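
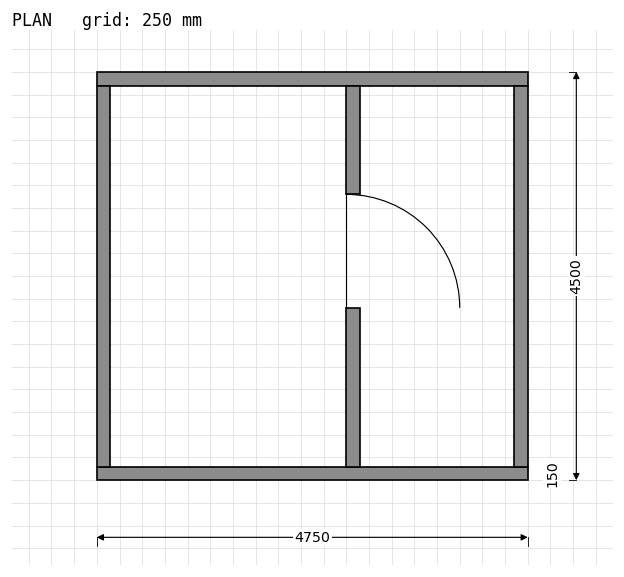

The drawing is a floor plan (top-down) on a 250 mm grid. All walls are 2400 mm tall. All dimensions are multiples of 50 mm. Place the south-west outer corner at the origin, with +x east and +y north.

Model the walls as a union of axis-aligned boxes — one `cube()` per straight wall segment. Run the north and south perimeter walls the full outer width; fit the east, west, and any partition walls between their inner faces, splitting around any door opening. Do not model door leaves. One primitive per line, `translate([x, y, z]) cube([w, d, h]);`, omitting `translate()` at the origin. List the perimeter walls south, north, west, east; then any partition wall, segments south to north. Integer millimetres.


cube([4750, 150, 2400]);
translate([0, 4350, 0]) cube([4750, 150, 2400]);
translate([0, 150, 0]) cube([150, 4200, 2400]);
translate([4600, 150, 0]) cube([150, 4200, 2400]);
translate([2750, 150, 0]) cube([150, 1750, 2400]);
translate([2750, 3150, 0]) cube([150, 1200, 2400]);


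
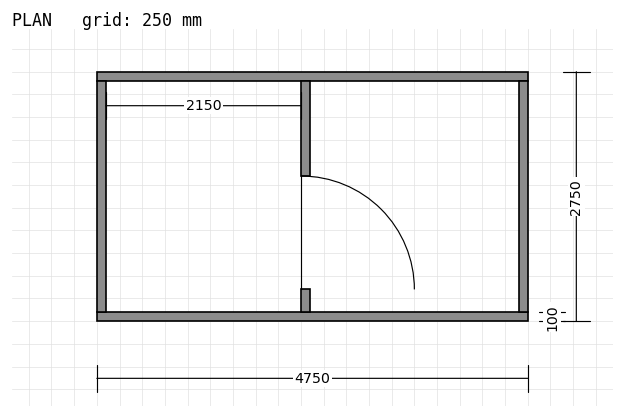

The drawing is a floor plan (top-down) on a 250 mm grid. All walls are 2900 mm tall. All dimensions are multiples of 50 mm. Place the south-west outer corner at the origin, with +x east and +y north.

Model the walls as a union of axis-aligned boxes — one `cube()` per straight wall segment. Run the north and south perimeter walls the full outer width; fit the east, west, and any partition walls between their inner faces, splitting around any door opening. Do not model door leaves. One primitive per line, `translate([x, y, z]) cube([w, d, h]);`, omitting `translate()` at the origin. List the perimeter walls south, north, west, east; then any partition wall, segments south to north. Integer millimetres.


cube([4750, 100, 2900]);
translate([0, 2650, 0]) cube([4750, 100, 2900]);
translate([0, 100, 0]) cube([100, 2550, 2900]);
translate([4650, 100, 0]) cube([100, 2550, 2900]);
translate([2250, 100, 0]) cube([100, 250, 2900]);
translate([2250, 1600, 0]) cube([100, 1050, 2900]);


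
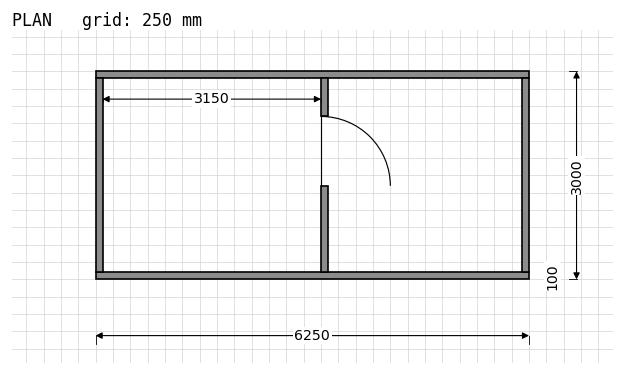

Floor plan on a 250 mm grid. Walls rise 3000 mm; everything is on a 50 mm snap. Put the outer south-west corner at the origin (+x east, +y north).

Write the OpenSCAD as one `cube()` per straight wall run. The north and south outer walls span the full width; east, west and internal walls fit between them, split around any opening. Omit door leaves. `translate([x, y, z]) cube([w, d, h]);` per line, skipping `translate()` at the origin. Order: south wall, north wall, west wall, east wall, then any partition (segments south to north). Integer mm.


cube([6250, 100, 3000]);
translate([0, 2900, 0]) cube([6250, 100, 3000]);
translate([0, 100, 0]) cube([100, 2800, 3000]);
translate([6150, 100, 0]) cube([100, 2800, 3000]);
translate([3250, 100, 0]) cube([100, 1250, 3000]);
translate([3250, 2350, 0]) cube([100, 550, 3000]);


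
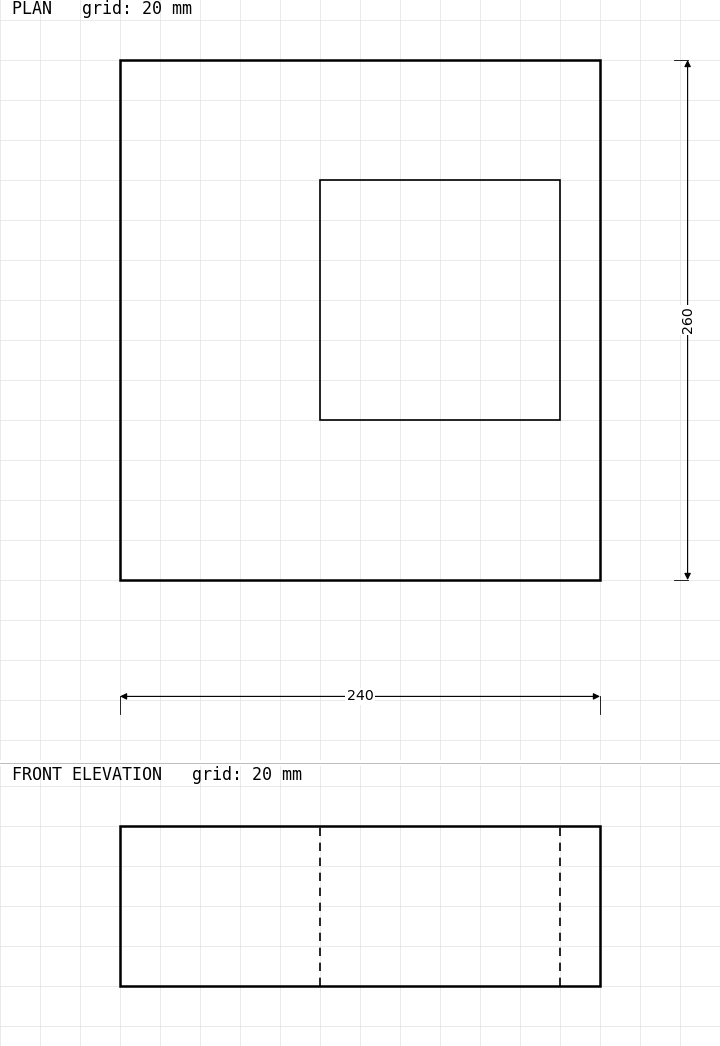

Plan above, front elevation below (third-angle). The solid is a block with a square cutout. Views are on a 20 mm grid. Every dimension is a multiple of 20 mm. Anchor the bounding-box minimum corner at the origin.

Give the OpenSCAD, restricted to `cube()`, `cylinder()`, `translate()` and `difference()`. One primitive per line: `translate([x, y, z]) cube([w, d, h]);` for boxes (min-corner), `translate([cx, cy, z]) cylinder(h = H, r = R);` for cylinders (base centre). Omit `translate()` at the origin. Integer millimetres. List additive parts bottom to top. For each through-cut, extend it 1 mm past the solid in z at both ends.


difference() {
  cube([240, 260, 80]);
  translate([100, 80, -1]) cube([120, 120, 82]);
}


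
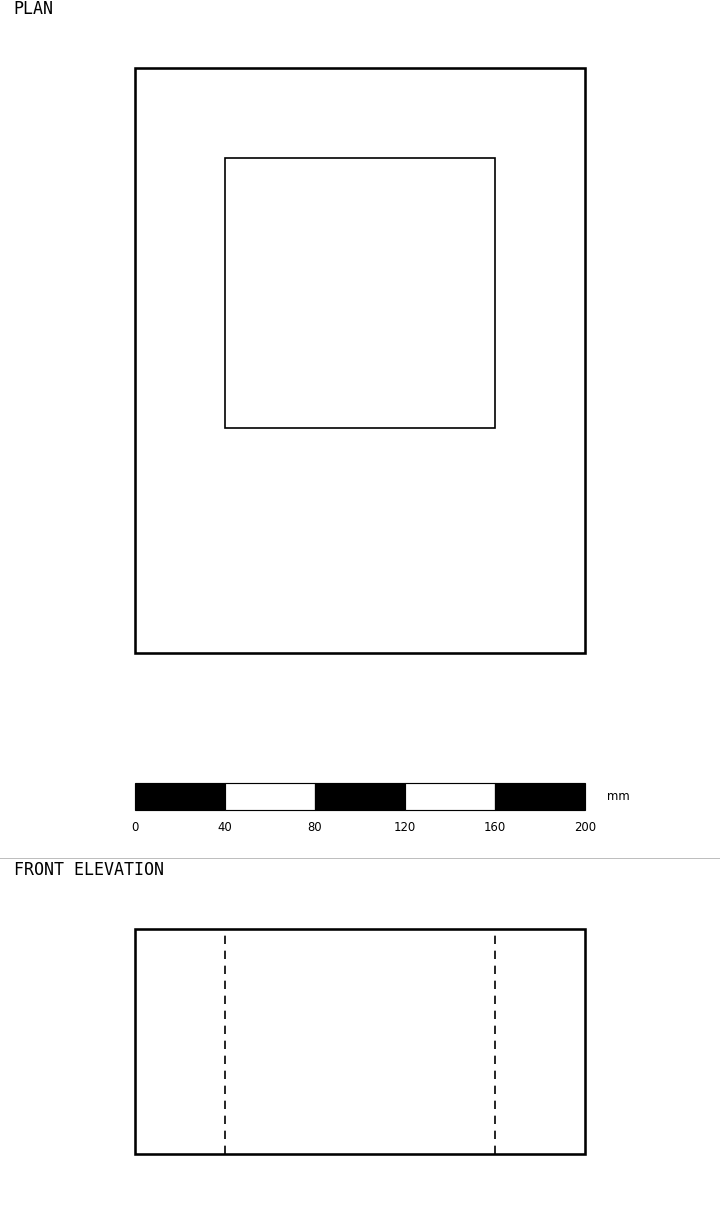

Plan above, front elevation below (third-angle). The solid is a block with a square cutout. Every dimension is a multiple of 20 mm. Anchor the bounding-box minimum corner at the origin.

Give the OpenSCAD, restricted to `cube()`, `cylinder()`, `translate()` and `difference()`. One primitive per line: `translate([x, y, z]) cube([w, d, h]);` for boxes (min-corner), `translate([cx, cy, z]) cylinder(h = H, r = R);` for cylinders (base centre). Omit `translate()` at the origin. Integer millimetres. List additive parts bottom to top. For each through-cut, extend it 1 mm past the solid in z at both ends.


difference() {
  cube([200, 260, 100]);
  translate([40, 100, -1]) cube([120, 120, 102]);
}


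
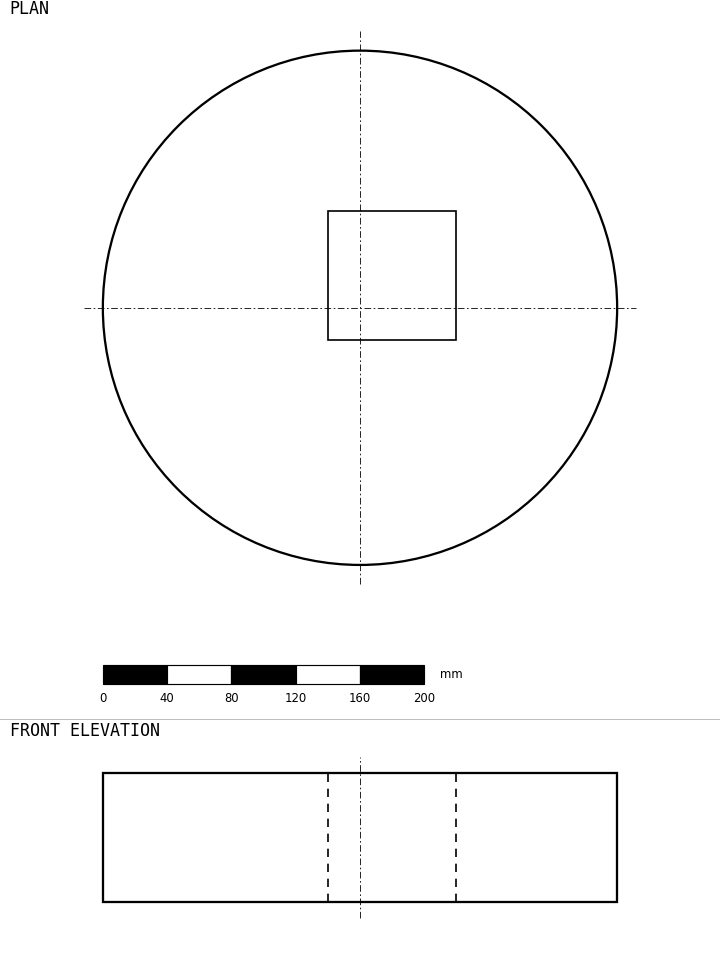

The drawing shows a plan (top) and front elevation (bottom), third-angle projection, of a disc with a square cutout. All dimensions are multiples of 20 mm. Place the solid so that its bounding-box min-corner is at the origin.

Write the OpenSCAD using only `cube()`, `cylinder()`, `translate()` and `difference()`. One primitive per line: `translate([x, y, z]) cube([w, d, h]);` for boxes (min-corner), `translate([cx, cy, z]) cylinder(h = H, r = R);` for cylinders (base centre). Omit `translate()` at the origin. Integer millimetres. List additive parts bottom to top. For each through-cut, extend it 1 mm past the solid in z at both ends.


difference() {
  translate([160, 160, 0]) cylinder(h = 80, r = 160);
  translate([140, 140, -1]) cube([80, 80, 82]);
}


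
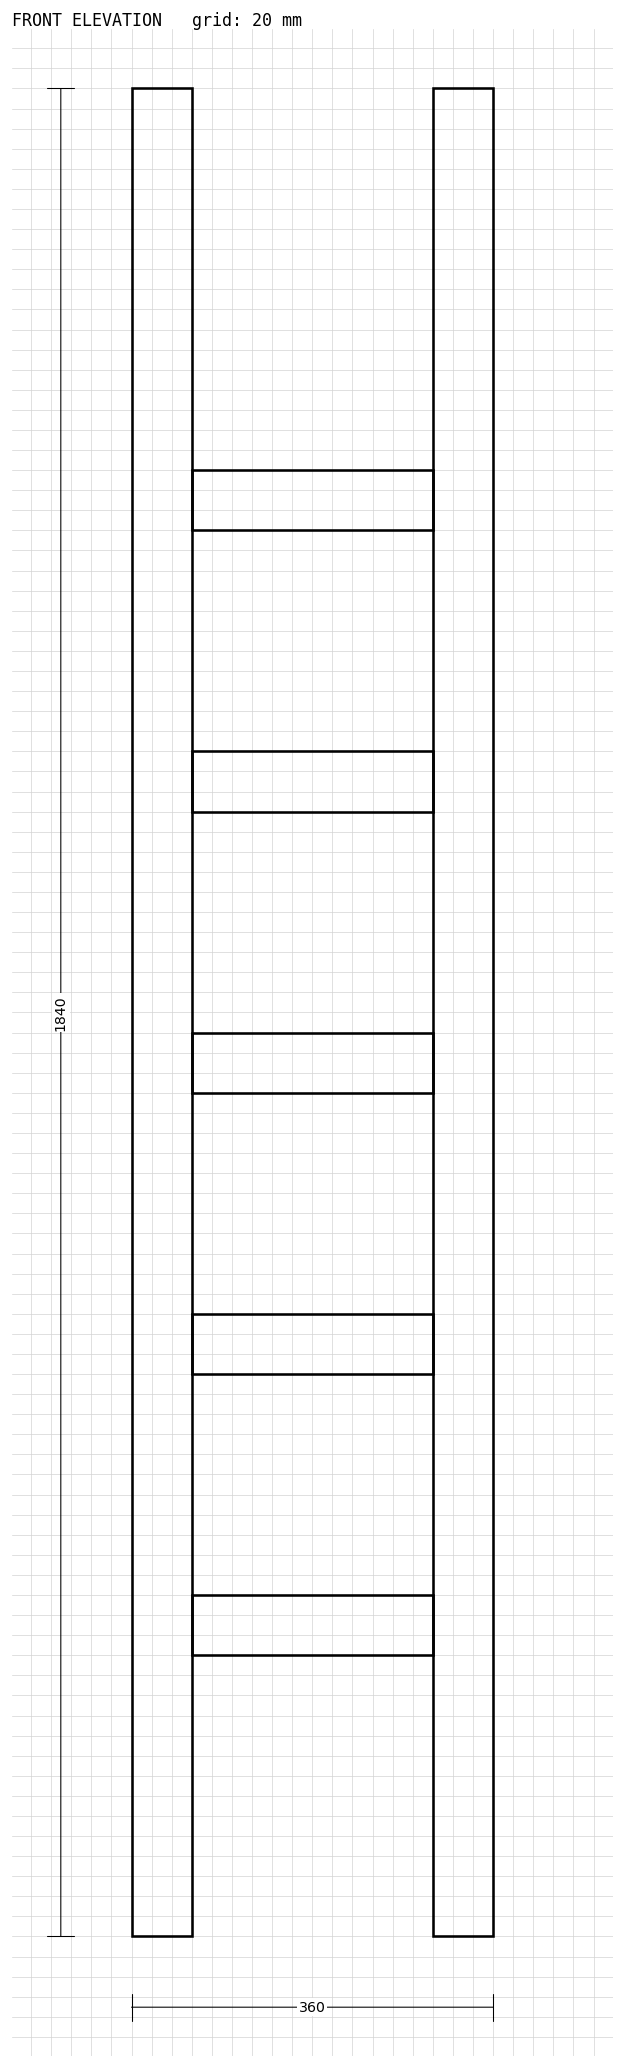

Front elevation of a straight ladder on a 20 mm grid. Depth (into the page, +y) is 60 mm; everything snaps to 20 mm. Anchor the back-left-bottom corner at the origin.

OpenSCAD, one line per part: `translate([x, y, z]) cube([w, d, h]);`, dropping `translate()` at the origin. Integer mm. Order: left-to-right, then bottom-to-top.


cube([60, 60, 1840]);
translate([60, 0, 280]) cube([240, 60, 60]);
translate([60, 0, 560]) cube([240, 60, 60]);
translate([60, 0, 840]) cube([240, 60, 60]);
translate([60, 0, 1120]) cube([240, 60, 60]);
translate([60, 0, 1400]) cube([240, 60, 60]);
translate([300, 0, 0]) cube([60, 60, 1840]);


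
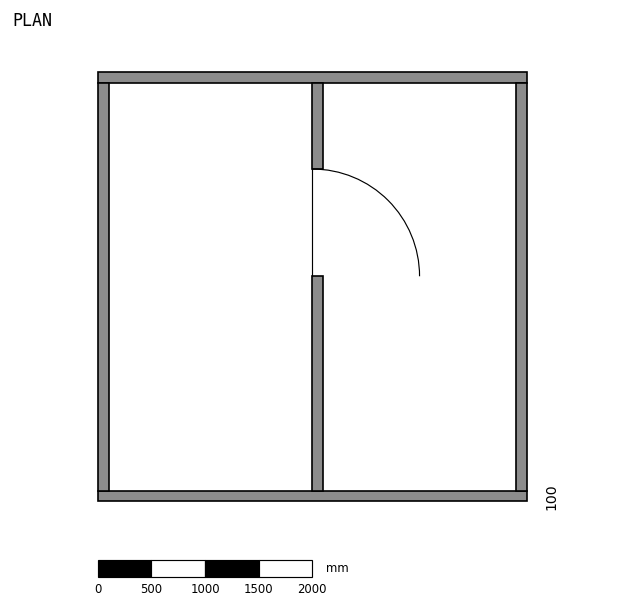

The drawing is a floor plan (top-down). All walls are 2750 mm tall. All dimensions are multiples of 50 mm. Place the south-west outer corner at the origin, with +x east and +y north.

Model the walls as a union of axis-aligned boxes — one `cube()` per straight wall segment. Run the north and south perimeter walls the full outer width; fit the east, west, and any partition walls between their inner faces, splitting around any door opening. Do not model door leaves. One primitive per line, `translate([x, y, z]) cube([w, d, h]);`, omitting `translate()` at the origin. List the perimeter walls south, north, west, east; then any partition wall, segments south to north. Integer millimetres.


cube([4000, 100, 2750]);
translate([0, 3900, 0]) cube([4000, 100, 2750]);
translate([0, 100, 0]) cube([100, 3800, 2750]);
translate([3900, 100, 0]) cube([100, 3800, 2750]);
translate([2000, 100, 0]) cube([100, 2000, 2750]);
translate([2000, 3100, 0]) cube([100, 800, 2750]);


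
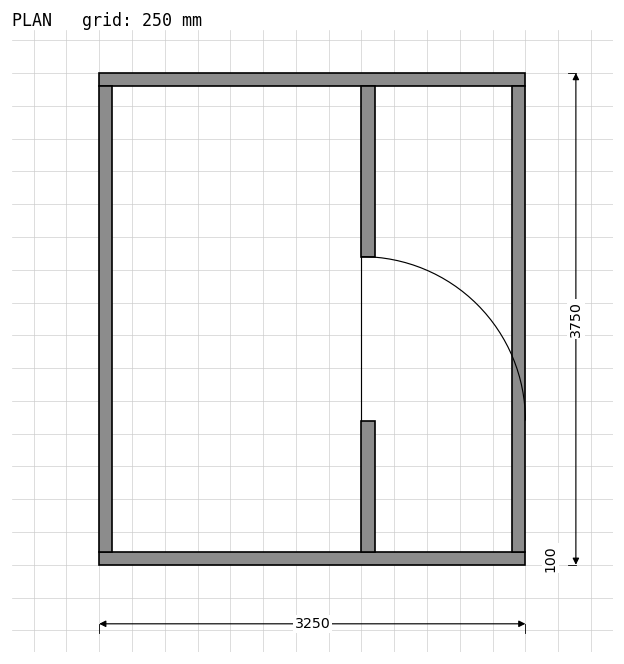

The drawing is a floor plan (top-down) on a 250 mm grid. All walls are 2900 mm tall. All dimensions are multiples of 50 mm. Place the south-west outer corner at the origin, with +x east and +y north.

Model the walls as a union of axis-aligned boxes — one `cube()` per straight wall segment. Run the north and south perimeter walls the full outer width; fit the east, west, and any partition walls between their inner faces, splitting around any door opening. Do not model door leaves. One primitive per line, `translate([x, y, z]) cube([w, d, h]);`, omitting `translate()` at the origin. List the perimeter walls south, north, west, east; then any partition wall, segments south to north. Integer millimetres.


cube([3250, 100, 2900]);
translate([0, 3650, 0]) cube([3250, 100, 2900]);
translate([0, 100, 0]) cube([100, 3550, 2900]);
translate([3150, 100, 0]) cube([100, 3550, 2900]);
translate([2000, 100, 0]) cube([100, 1000, 2900]);
translate([2000, 2350, 0]) cube([100, 1300, 2900]);


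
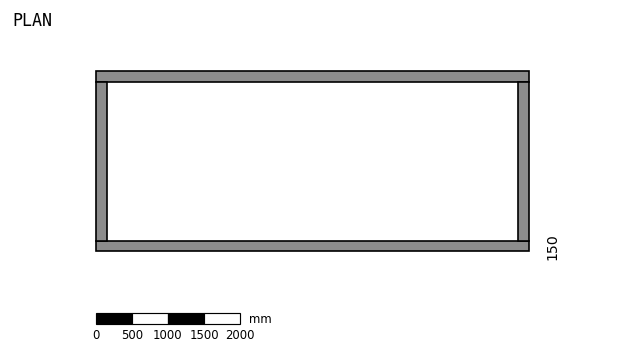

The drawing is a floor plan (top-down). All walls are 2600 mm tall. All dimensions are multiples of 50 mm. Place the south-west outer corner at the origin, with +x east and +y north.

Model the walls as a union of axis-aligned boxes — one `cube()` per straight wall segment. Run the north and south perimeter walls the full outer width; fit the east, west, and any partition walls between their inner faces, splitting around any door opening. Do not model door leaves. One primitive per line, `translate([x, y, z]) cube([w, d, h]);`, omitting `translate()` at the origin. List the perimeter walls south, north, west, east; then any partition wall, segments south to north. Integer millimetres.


cube([6000, 150, 2600]);
translate([0, 2350, 0]) cube([6000, 150, 2600]);
translate([0, 150, 0]) cube([150, 2200, 2600]);
translate([5850, 150, 0]) cube([150, 2200, 2600]);


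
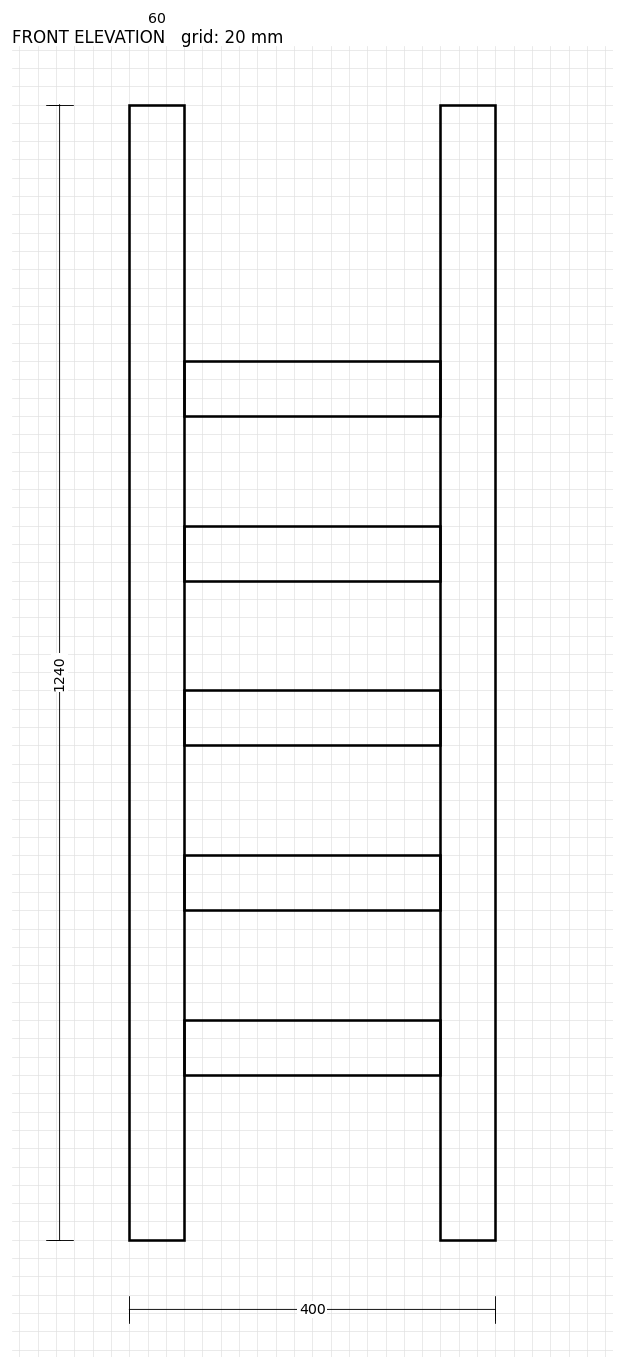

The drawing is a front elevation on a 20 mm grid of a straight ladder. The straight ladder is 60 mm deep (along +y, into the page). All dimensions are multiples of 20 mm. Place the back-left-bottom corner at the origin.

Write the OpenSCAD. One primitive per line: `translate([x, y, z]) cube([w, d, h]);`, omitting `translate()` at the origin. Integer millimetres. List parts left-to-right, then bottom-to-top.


cube([60, 60, 1240]);
translate([60, 0, 180]) cube([280, 60, 60]);
translate([60, 0, 360]) cube([280, 60, 60]);
translate([60, 0, 540]) cube([280, 60, 60]);
translate([60, 0, 720]) cube([280, 60, 60]);
translate([60, 0, 900]) cube([280, 60, 60]);
translate([340, 0, 0]) cube([60, 60, 1240]);


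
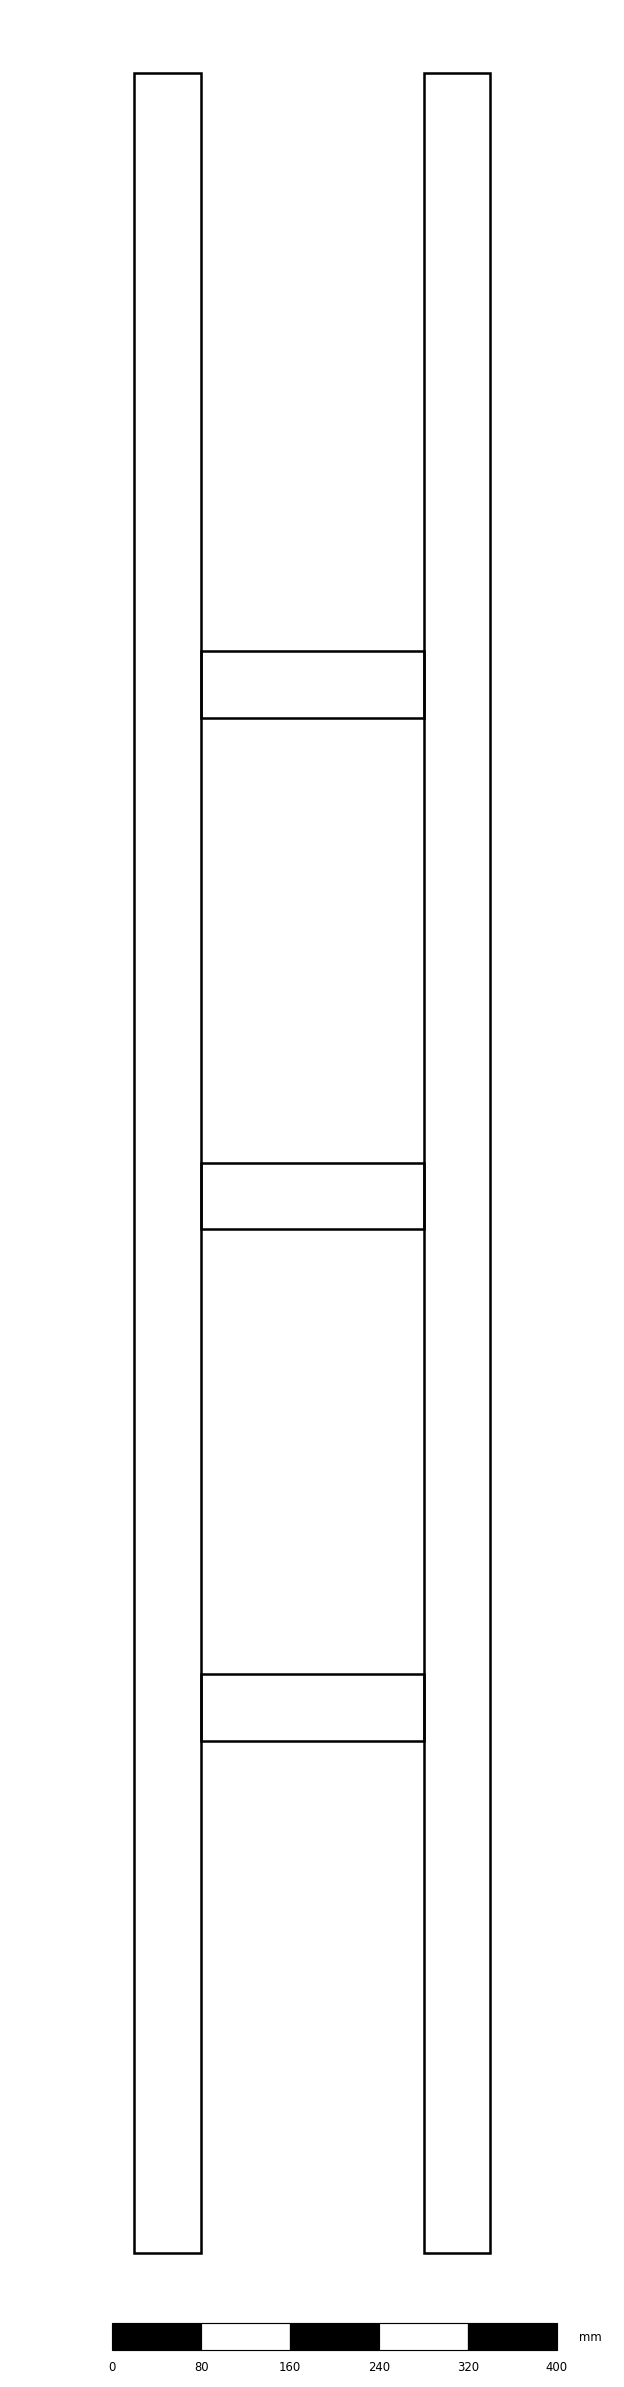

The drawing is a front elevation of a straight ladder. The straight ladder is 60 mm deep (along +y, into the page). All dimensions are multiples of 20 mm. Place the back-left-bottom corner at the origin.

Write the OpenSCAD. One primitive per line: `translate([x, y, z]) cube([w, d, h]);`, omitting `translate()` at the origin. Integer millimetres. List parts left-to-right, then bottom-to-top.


cube([60, 60, 1960]);
translate([60, 0, 460]) cube([200, 60, 60]);
translate([60, 0, 920]) cube([200, 60, 60]);
translate([60, 0, 1380]) cube([200, 60, 60]);
translate([260, 0, 0]) cube([60, 60, 1960]);


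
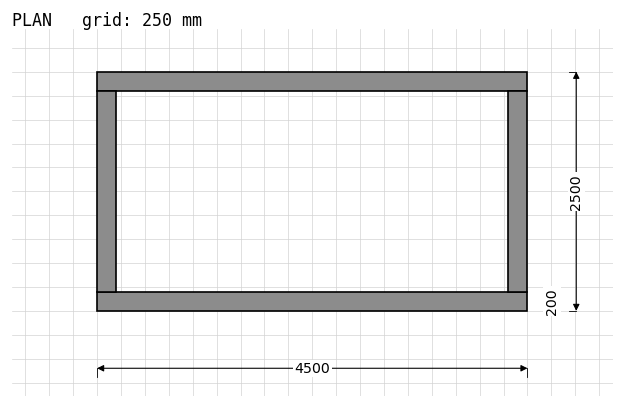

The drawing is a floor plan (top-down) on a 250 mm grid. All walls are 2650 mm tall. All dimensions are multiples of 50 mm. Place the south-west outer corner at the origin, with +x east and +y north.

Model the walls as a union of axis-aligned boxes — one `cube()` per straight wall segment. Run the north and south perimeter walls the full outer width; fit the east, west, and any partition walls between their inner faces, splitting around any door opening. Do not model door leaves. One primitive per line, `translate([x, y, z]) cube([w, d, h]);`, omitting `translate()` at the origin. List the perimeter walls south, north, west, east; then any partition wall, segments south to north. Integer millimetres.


cube([4500, 200, 2650]);
translate([0, 2300, 0]) cube([4500, 200, 2650]);
translate([0, 200, 0]) cube([200, 2100, 2650]);
translate([4300, 200, 0]) cube([200, 2100, 2650]);


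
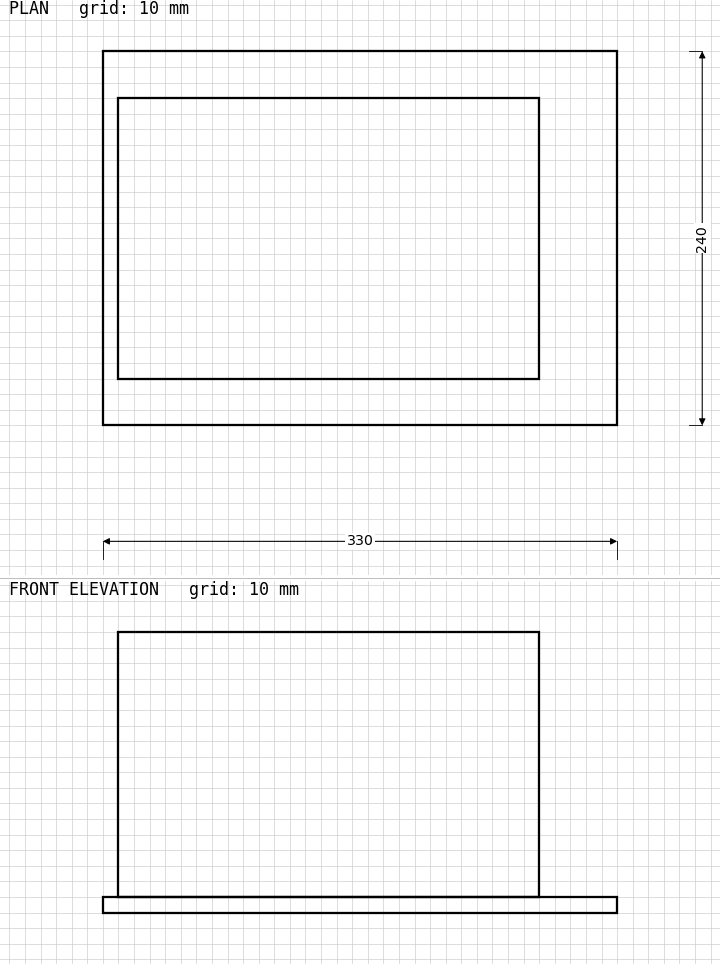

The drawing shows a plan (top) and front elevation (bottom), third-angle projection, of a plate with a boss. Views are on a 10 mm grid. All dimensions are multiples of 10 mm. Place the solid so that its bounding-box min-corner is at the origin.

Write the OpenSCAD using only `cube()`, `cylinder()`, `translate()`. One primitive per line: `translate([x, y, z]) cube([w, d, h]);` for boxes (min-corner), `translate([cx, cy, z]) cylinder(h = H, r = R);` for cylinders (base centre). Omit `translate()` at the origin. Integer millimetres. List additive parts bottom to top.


cube([330, 240, 10]);
translate([10, 30, 10]) cube([270, 180, 170]);


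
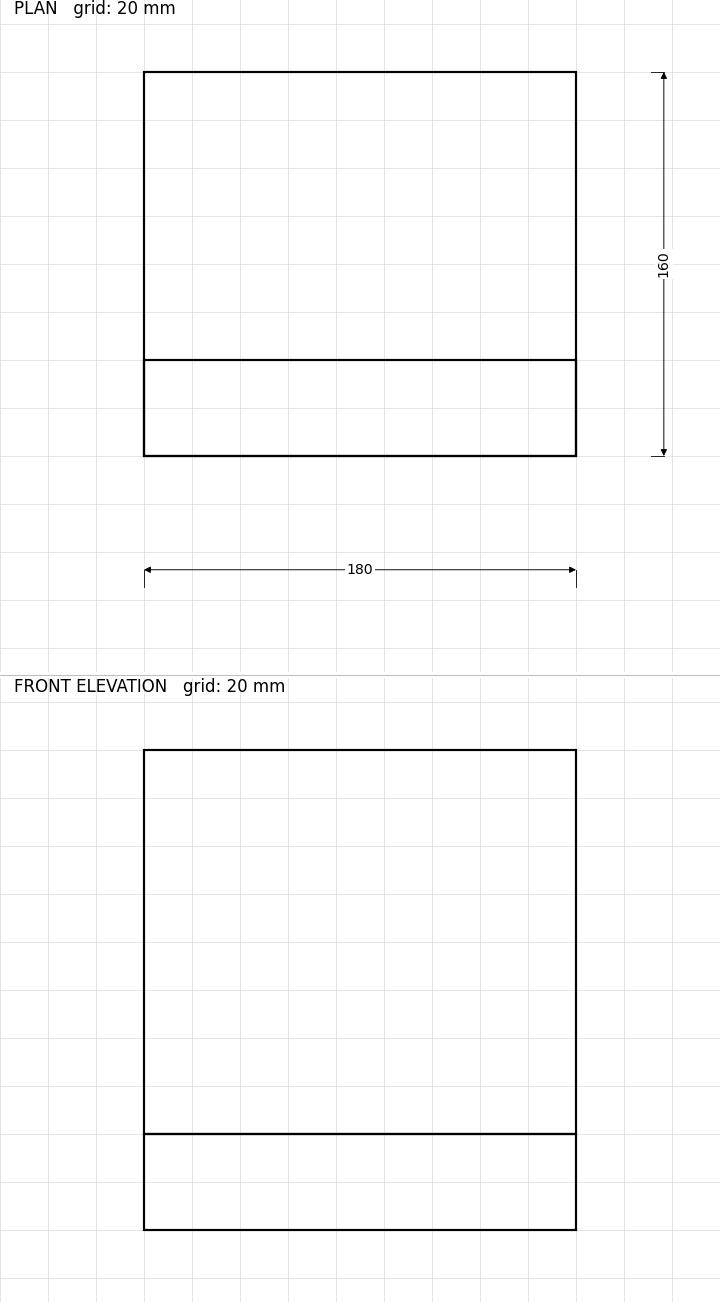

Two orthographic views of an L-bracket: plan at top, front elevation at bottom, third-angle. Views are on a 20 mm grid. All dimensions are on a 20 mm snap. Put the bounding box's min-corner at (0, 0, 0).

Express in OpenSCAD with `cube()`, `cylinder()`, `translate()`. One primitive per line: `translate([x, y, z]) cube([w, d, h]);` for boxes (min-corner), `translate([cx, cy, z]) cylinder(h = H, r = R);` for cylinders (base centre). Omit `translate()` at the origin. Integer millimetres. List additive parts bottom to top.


cube([180, 160, 40]);
translate([0, 0, 40]) cube([180, 40, 160]);


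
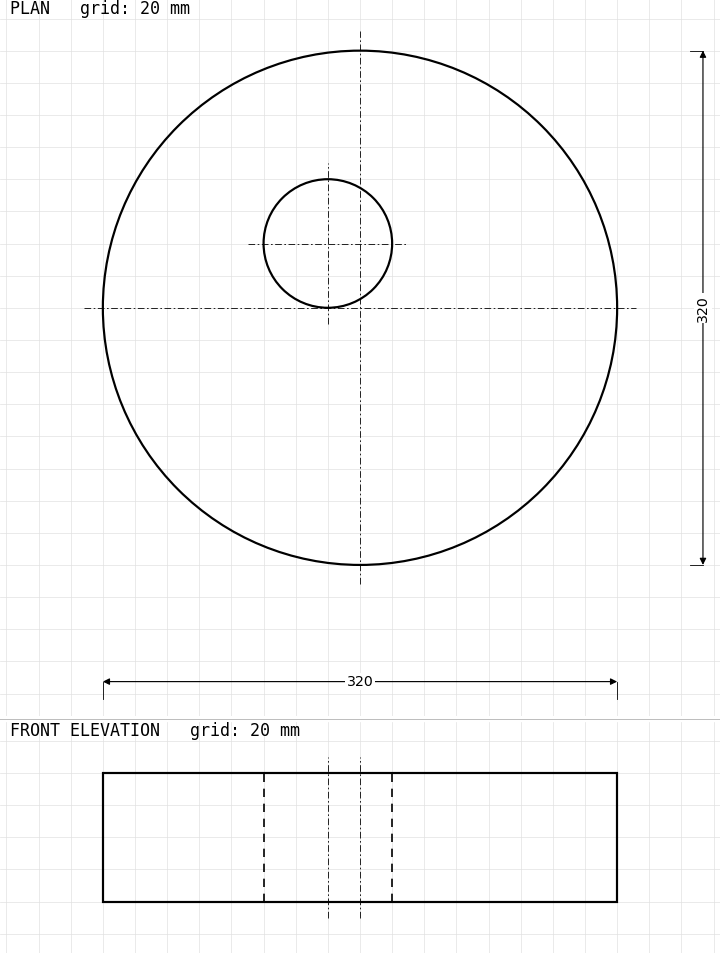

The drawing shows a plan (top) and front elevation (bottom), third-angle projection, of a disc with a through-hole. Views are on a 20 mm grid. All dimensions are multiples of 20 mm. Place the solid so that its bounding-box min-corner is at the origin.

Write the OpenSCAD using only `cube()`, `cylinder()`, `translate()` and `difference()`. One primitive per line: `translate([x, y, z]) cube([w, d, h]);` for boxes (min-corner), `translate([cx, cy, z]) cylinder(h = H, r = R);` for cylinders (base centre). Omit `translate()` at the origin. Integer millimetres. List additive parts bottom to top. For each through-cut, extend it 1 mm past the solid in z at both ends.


difference() {
  translate([160, 160, 0]) cylinder(h = 80, r = 160);
  translate([140, 200, -1]) cylinder(h = 82, r = 40);
}


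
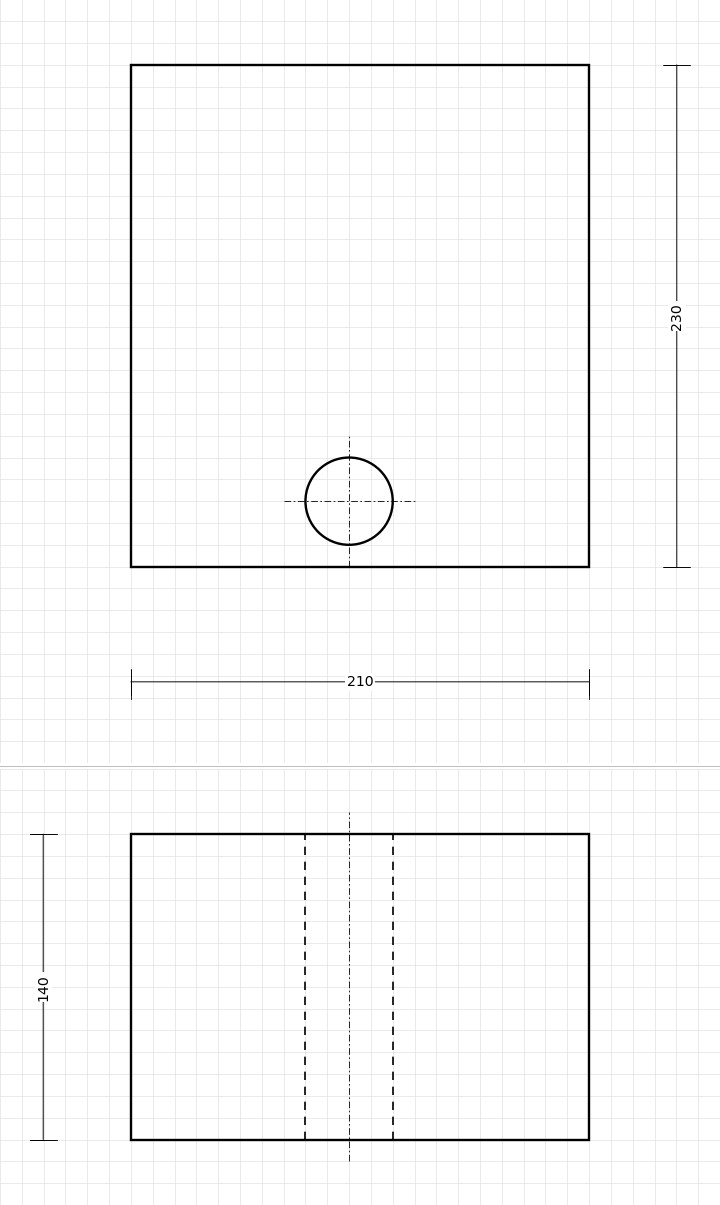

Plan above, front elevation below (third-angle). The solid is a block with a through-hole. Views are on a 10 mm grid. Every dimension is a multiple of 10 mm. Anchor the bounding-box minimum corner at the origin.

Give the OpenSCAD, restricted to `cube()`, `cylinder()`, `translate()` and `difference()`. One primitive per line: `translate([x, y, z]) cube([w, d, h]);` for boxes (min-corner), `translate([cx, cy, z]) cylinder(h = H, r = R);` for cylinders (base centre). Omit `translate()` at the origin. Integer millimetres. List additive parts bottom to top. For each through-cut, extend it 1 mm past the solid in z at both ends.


difference() {
  cube([210, 230, 140]);
  translate([100, 30, -1]) cylinder(h = 142, r = 20);
}


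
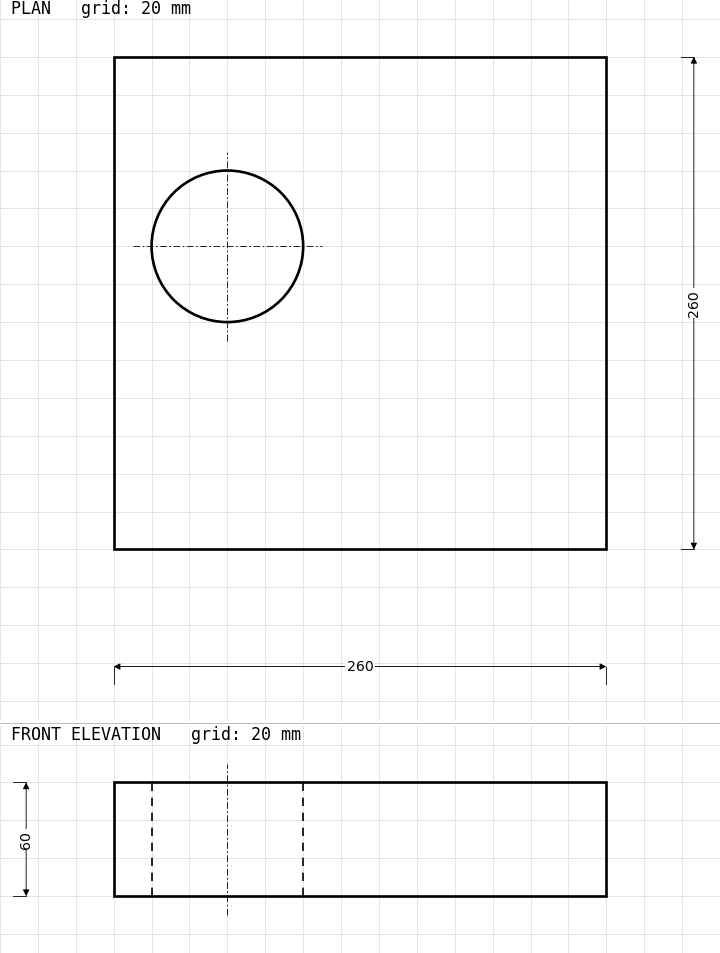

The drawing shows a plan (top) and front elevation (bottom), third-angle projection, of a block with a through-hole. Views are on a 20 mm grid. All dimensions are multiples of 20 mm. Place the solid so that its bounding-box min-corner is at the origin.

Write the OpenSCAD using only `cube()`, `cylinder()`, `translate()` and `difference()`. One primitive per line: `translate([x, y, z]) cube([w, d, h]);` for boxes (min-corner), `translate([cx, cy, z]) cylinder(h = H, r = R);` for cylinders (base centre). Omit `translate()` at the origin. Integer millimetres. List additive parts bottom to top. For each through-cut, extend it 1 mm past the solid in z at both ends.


difference() {
  cube([260, 260, 60]);
  translate([60, 160, -1]) cylinder(h = 62, r = 40);
}


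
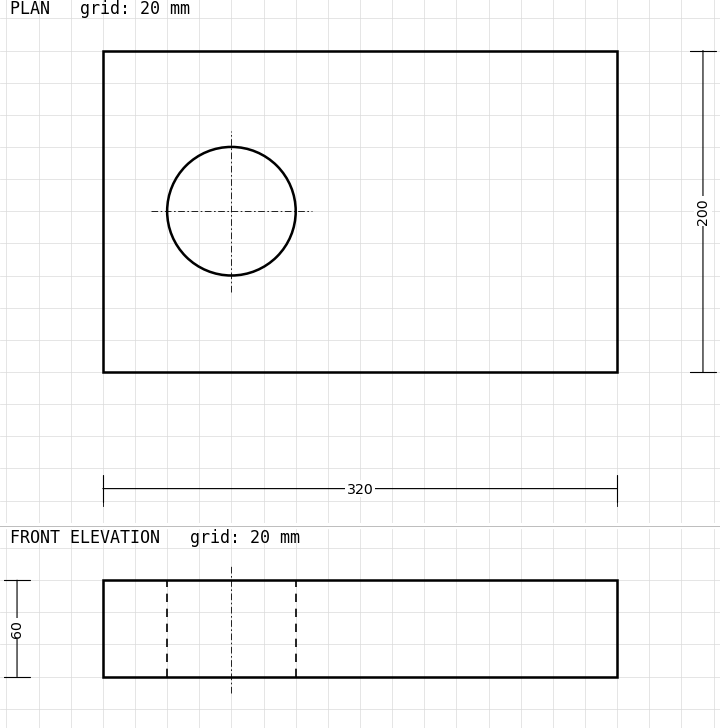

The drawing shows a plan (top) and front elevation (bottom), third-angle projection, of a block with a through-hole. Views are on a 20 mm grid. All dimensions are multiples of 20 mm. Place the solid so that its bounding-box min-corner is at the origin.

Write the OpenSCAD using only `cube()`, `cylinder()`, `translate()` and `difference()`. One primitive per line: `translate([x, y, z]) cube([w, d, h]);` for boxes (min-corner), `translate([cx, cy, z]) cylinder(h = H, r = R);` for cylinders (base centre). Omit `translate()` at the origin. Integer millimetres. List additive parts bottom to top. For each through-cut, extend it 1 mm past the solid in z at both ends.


difference() {
  cube([320, 200, 60]);
  translate([80, 100, -1]) cylinder(h = 62, r = 40);
}


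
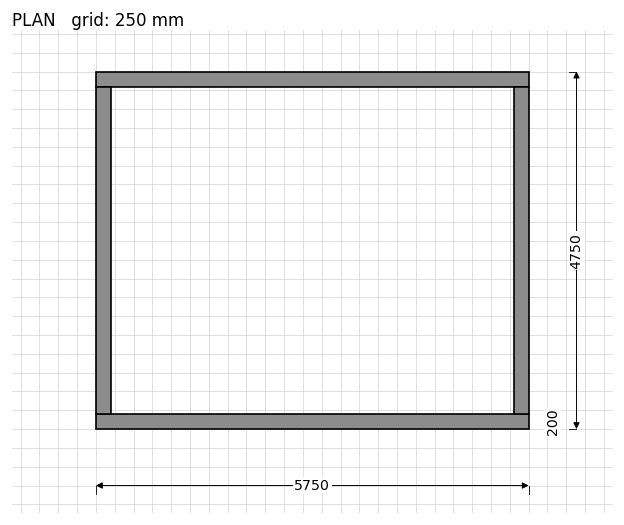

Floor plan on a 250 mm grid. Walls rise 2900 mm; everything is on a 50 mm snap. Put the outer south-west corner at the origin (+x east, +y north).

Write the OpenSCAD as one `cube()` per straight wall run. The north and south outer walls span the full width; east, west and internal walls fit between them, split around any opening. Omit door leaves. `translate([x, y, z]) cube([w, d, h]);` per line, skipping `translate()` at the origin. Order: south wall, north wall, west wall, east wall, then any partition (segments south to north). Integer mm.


cube([5750, 200, 2900]);
translate([0, 4550, 0]) cube([5750, 200, 2900]);
translate([0, 200, 0]) cube([200, 4350, 2900]);
translate([5550, 200, 0]) cube([200, 4350, 2900]);


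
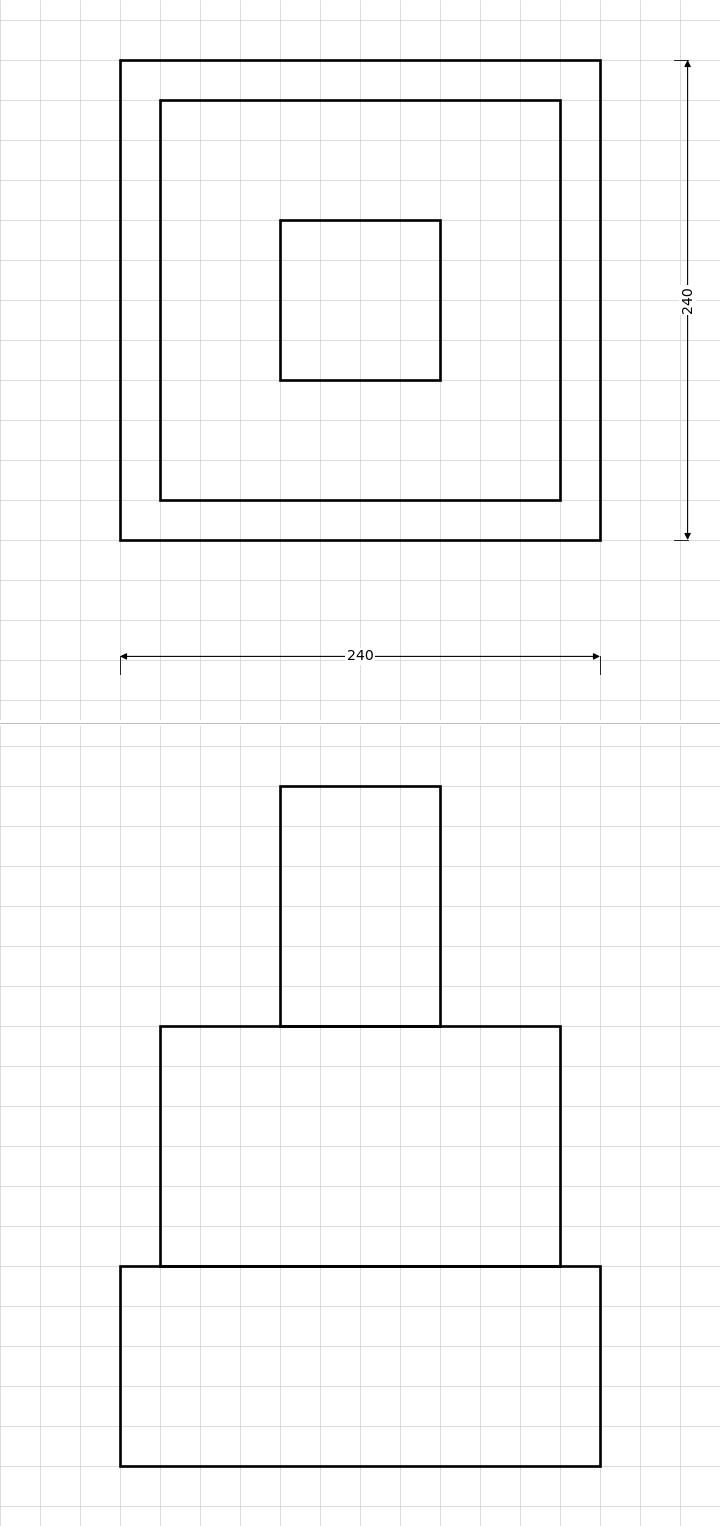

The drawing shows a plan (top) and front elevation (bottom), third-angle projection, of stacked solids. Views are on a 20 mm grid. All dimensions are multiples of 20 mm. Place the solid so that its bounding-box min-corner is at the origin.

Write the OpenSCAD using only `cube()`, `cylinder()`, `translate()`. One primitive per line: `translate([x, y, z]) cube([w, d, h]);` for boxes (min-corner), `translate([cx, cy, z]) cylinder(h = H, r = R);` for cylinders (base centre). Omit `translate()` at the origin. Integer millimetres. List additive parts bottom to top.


cube([240, 240, 100]);
translate([20, 20, 100]) cube([200, 200, 120]);
translate([80, 80, 220]) cube([80, 80, 120]);


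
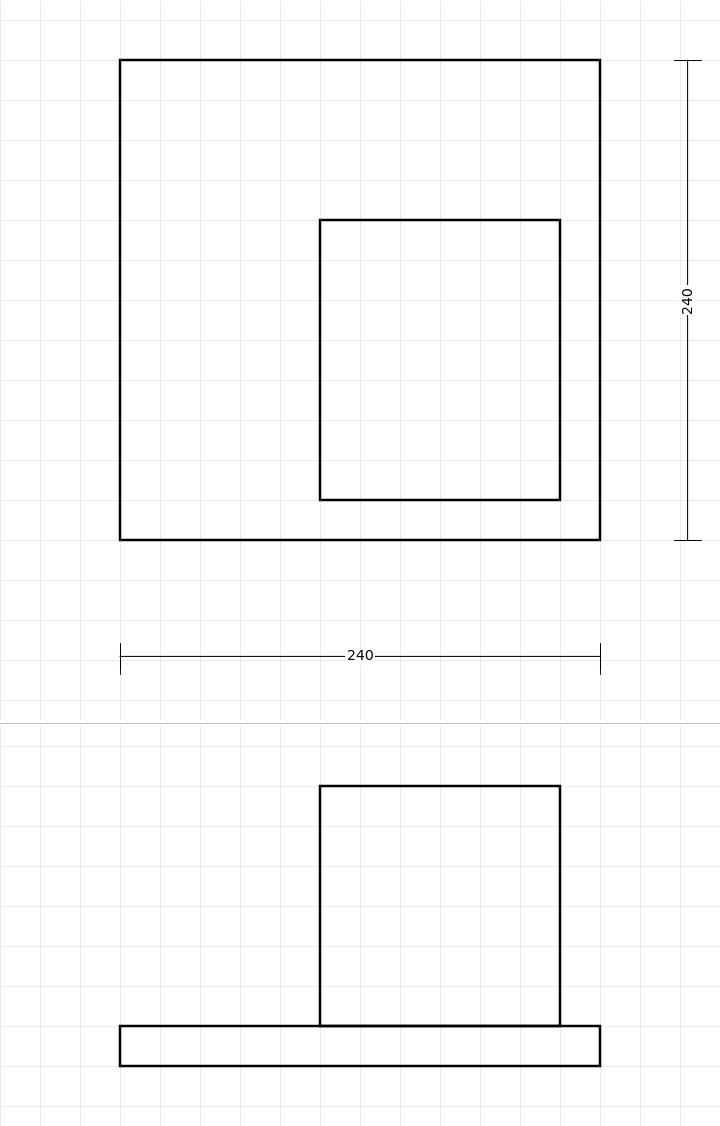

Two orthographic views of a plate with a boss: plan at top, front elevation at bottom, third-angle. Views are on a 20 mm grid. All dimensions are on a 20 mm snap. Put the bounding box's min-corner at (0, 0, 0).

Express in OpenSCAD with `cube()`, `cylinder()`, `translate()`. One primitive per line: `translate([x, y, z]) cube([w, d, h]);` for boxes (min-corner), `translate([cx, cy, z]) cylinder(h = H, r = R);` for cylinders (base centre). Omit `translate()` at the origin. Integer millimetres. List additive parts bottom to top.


cube([240, 240, 20]);
translate([100, 20, 20]) cube([120, 140, 120]);


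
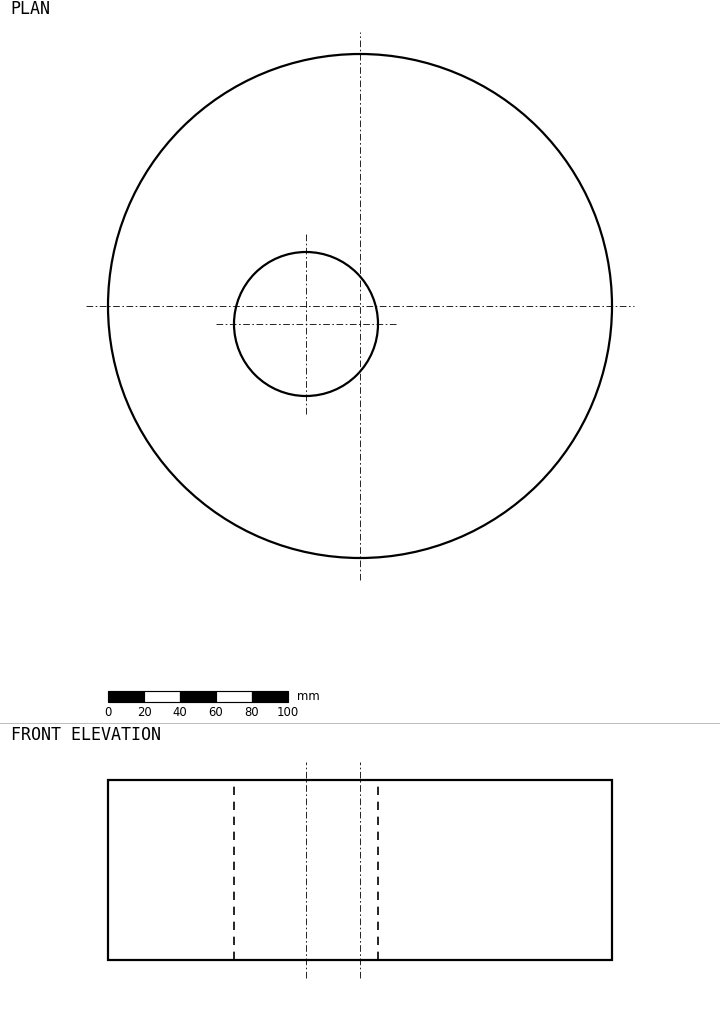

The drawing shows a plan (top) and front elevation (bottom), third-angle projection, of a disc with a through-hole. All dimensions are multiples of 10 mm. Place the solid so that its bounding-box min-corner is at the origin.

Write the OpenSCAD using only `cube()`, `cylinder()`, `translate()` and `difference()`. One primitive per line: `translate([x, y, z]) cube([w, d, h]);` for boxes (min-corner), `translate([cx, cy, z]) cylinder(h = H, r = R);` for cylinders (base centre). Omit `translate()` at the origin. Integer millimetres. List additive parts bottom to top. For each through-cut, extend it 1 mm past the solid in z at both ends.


difference() {
  translate([140, 140, 0]) cylinder(h = 100, r = 140);
  translate([110, 130, -1]) cylinder(h = 102, r = 40);
}


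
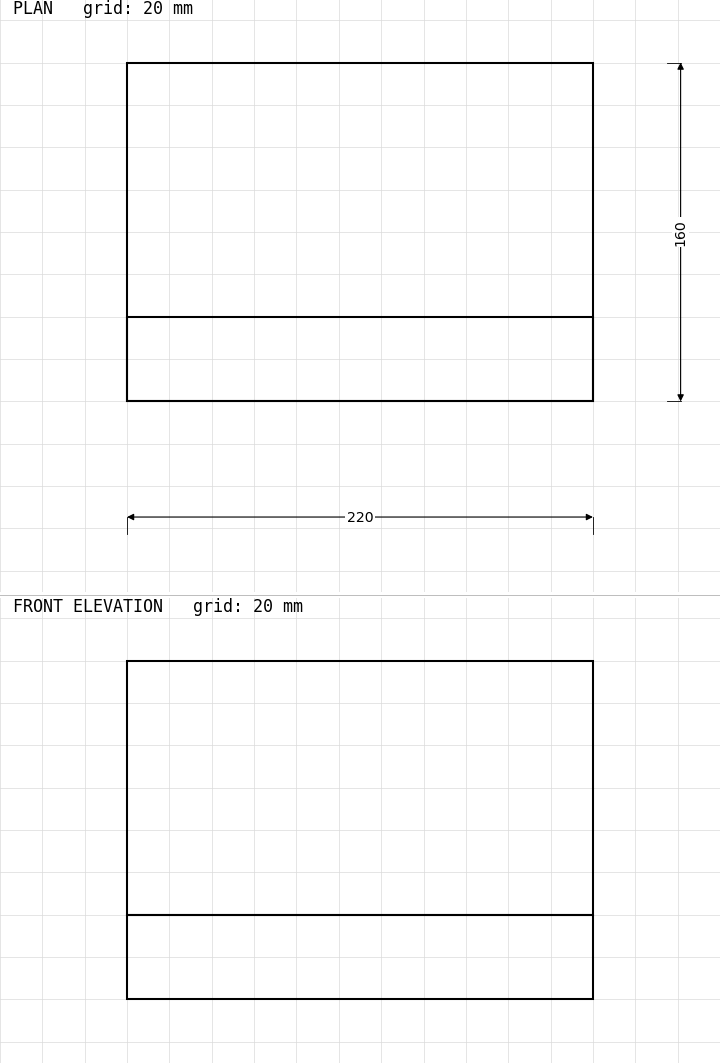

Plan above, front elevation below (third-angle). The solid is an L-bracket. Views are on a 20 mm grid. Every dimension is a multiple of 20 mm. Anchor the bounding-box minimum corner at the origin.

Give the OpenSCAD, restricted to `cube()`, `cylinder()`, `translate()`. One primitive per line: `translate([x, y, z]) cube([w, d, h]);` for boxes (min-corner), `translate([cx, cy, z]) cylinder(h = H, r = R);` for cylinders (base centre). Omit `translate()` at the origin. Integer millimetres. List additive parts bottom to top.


cube([220, 160, 40]);
translate([0, 0, 40]) cube([220, 40, 120]);


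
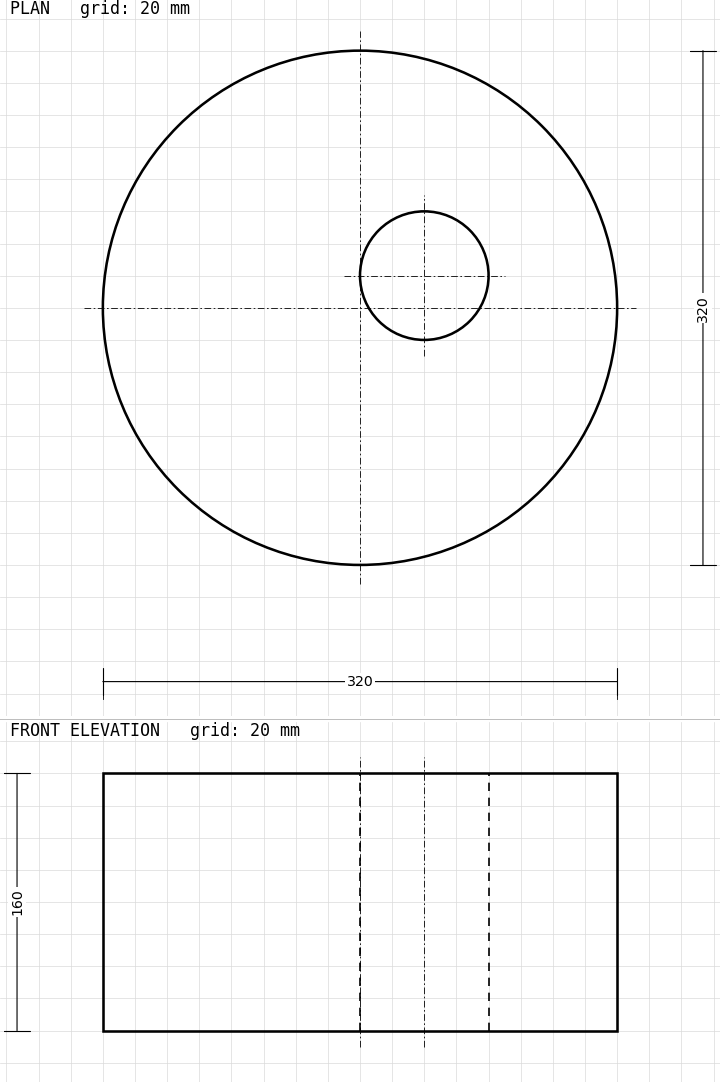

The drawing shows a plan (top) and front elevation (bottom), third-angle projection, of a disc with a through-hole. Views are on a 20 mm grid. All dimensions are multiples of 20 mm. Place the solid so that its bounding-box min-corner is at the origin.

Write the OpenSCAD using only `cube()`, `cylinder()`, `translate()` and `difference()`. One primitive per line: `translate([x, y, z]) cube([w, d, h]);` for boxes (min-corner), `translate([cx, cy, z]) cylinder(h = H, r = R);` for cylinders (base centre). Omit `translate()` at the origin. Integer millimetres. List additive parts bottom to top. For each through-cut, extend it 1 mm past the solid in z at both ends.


difference() {
  translate([160, 160, 0]) cylinder(h = 160, r = 160);
  translate([200, 180, -1]) cylinder(h = 162, r = 40);
}


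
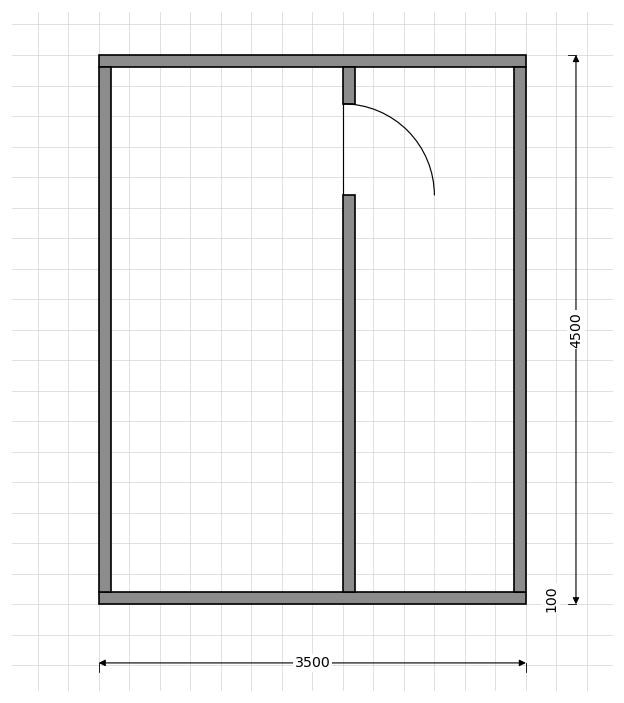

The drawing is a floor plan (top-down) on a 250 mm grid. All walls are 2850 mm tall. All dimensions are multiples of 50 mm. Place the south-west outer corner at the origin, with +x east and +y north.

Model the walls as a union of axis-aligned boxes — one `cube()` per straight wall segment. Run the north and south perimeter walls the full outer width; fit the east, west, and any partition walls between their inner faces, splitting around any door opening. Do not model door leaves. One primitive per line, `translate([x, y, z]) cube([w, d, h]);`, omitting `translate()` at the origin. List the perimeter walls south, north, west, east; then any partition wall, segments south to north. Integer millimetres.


cube([3500, 100, 2850]);
translate([0, 4400, 0]) cube([3500, 100, 2850]);
translate([0, 100, 0]) cube([100, 4300, 2850]);
translate([3400, 100, 0]) cube([100, 4300, 2850]);
translate([2000, 100, 0]) cube([100, 3250, 2850]);
translate([2000, 4100, 0]) cube([100, 300, 2850]);


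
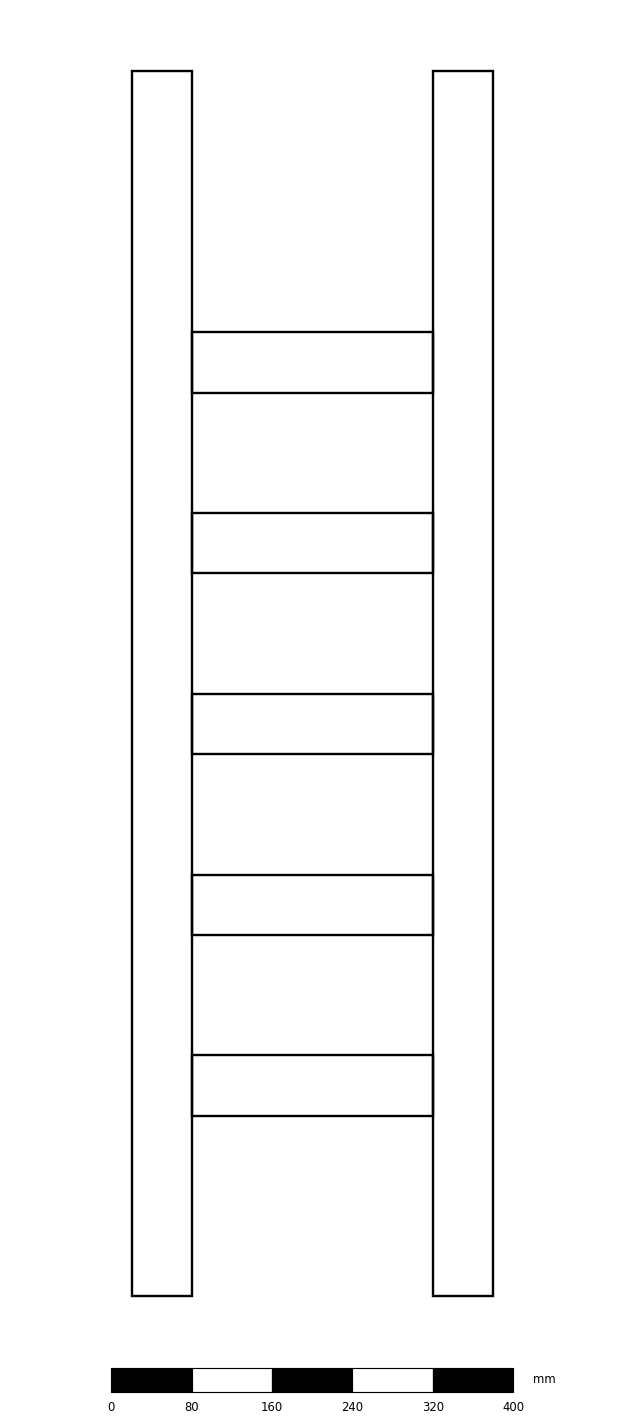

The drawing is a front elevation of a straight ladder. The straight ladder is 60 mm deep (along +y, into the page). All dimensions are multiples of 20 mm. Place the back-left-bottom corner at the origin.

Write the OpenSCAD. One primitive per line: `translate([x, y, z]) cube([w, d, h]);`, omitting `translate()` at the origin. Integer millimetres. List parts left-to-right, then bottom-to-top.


cube([60, 60, 1220]);
translate([60, 0, 180]) cube([240, 60, 60]);
translate([60, 0, 360]) cube([240, 60, 60]);
translate([60, 0, 540]) cube([240, 60, 60]);
translate([60, 0, 720]) cube([240, 60, 60]);
translate([60, 0, 900]) cube([240, 60, 60]);
translate([300, 0, 0]) cube([60, 60, 1220]);


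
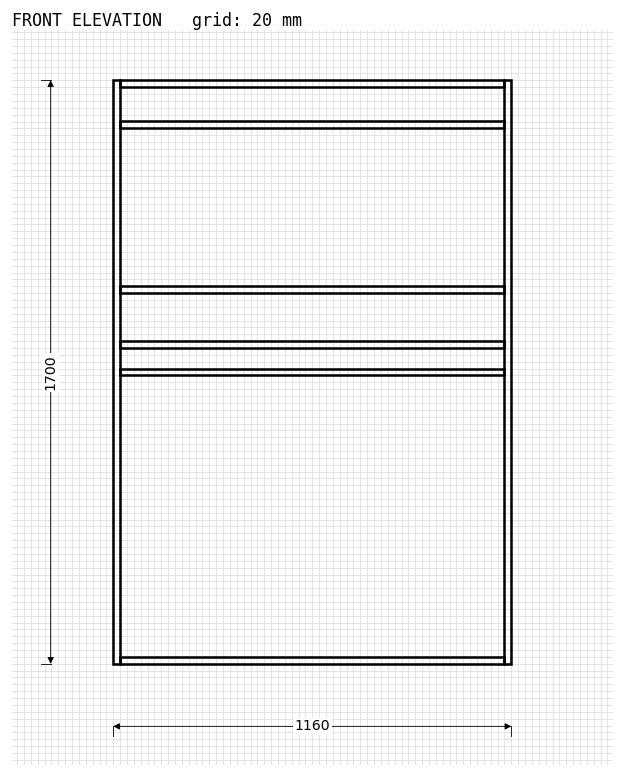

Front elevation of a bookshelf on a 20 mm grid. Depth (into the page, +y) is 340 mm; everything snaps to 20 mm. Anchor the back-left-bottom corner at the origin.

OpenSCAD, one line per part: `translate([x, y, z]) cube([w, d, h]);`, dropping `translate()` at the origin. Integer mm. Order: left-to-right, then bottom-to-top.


cube([20, 340, 1700]);
translate([20, 0, 0]) cube([1120, 340, 20]);
translate([20, 0, 840]) cube([1120, 340, 20]);
translate([20, 0, 920]) cube([1120, 340, 20]);
translate([20, 0, 1080]) cube([1120, 340, 20]);
translate([20, 0, 1560]) cube([1120, 340, 20]);
translate([20, 0, 1680]) cube([1120, 340, 20]);
translate([1140, 0, 0]) cube([20, 340, 1700]);


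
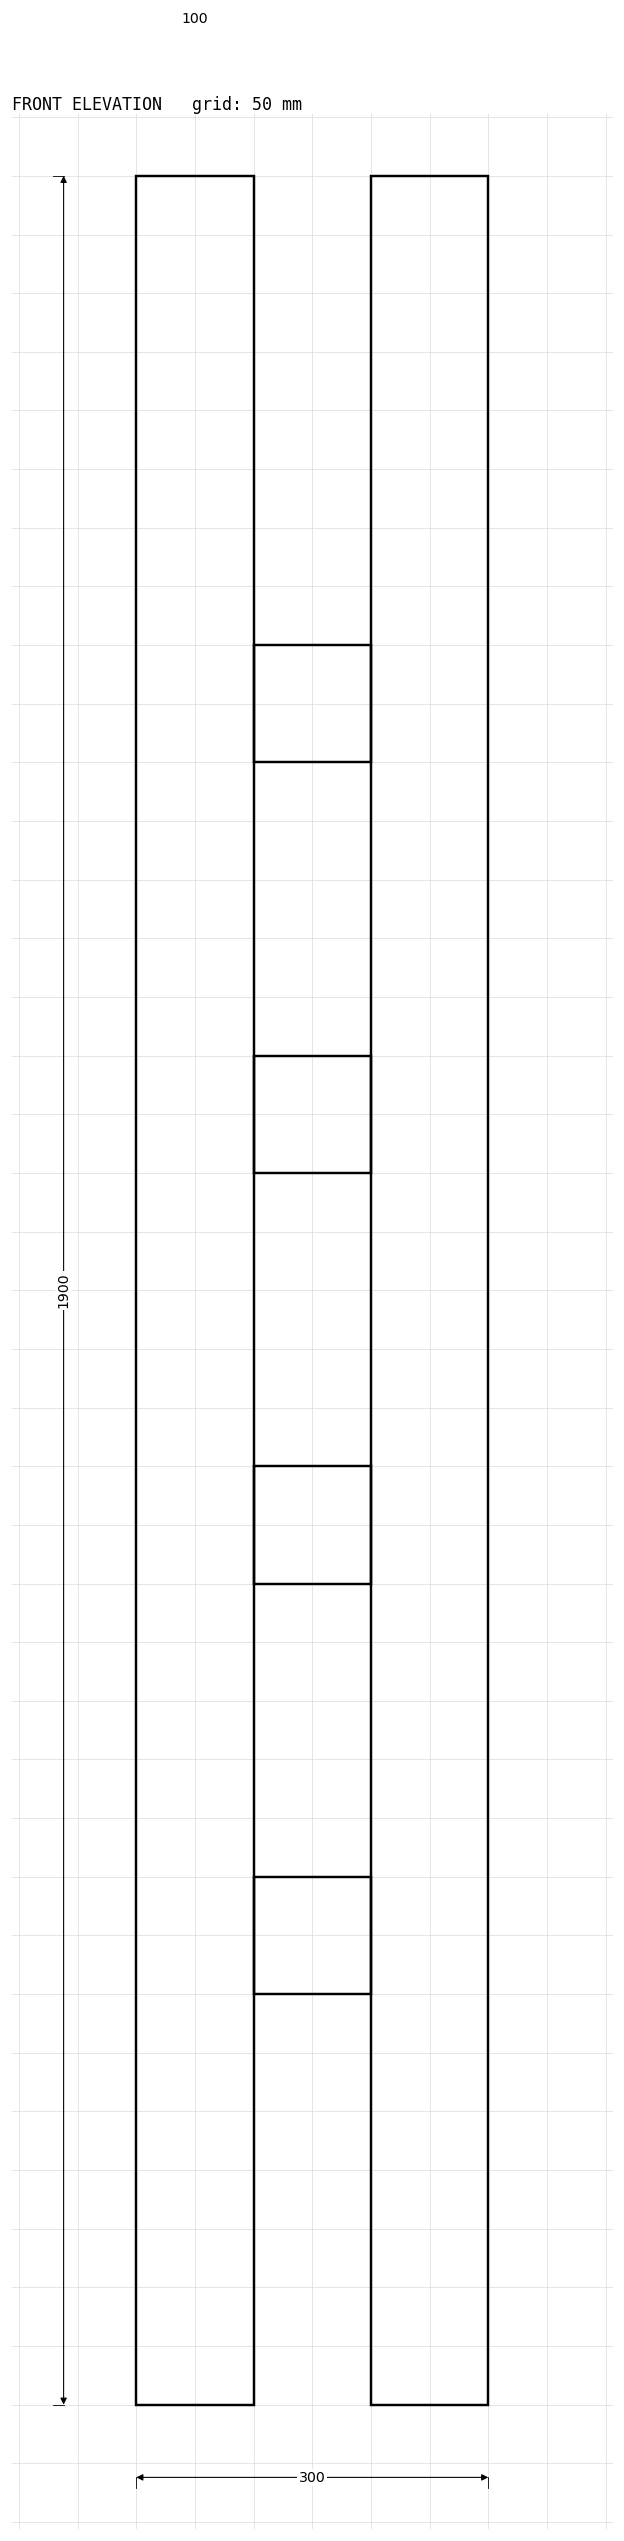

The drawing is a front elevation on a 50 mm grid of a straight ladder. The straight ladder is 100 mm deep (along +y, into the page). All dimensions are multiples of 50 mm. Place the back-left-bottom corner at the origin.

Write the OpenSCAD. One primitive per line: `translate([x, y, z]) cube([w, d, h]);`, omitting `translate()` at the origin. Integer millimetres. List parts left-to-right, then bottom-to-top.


cube([100, 100, 1900]);
translate([100, 0, 350]) cube([100, 100, 100]);
translate([100, 0, 700]) cube([100, 100, 100]);
translate([100, 0, 1050]) cube([100, 100, 100]);
translate([100, 0, 1400]) cube([100, 100, 100]);
translate([200, 0, 0]) cube([100, 100, 1900]);


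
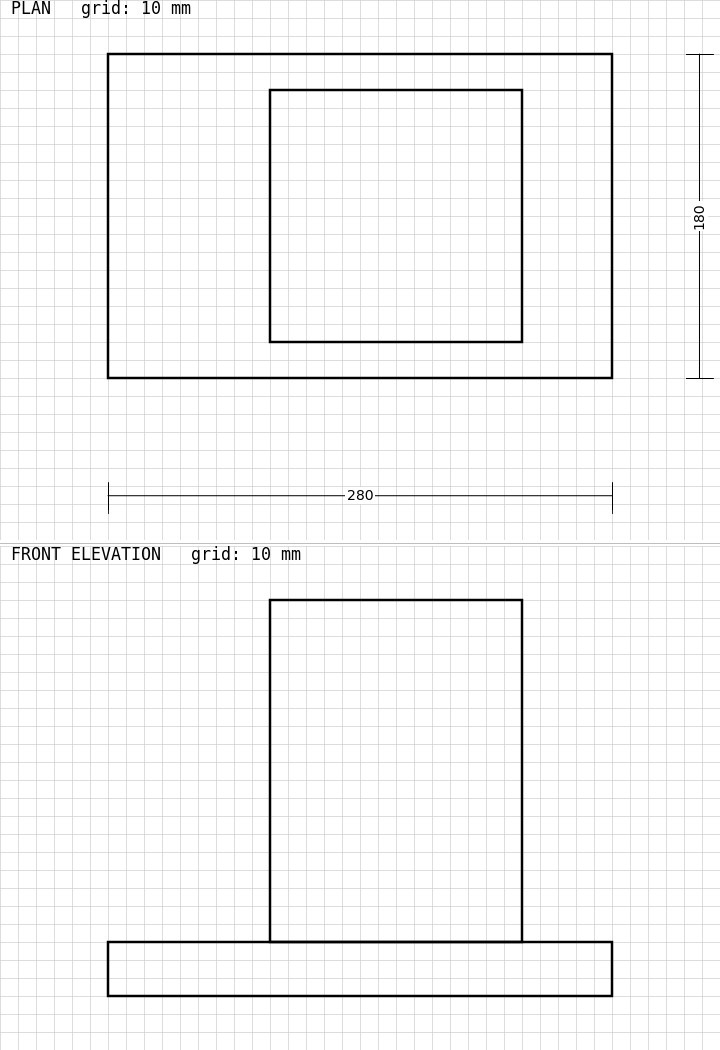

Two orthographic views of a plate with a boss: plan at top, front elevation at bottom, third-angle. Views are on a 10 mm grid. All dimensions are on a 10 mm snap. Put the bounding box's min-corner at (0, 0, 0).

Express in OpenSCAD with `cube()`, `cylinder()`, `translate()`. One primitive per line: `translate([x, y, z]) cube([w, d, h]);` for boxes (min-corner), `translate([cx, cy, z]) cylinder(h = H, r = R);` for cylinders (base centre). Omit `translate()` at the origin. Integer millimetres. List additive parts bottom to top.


cube([280, 180, 30]);
translate([90, 20, 30]) cube([140, 140, 190]);


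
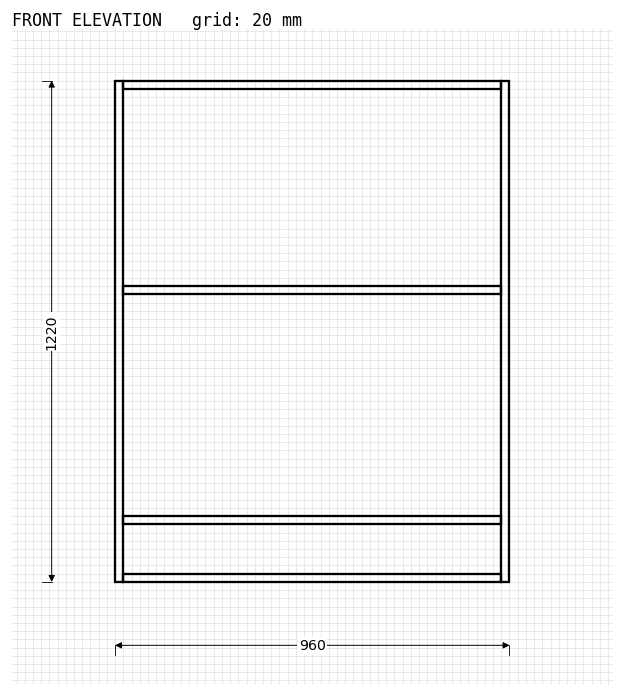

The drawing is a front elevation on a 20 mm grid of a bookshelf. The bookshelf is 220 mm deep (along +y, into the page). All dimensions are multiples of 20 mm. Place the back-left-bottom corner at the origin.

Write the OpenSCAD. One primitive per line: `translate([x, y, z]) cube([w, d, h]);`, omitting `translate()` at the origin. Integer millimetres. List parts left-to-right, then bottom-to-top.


cube([20, 220, 1220]);
translate([20, 0, 0]) cube([920, 220, 20]);
translate([20, 0, 140]) cube([920, 220, 20]);
translate([20, 0, 700]) cube([920, 220, 20]);
translate([20, 0, 1200]) cube([920, 220, 20]);
translate([940, 0, 0]) cube([20, 220, 1220]);


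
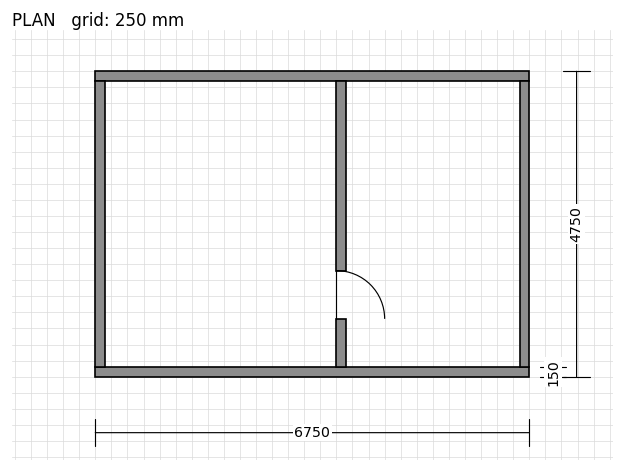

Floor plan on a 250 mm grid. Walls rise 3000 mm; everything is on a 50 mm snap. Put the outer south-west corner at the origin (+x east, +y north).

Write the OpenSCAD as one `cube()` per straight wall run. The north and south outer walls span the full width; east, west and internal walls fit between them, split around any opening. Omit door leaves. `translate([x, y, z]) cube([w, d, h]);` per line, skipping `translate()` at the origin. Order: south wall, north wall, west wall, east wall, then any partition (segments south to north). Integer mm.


cube([6750, 150, 3000]);
translate([0, 4600, 0]) cube([6750, 150, 3000]);
translate([0, 150, 0]) cube([150, 4450, 3000]);
translate([6600, 150, 0]) cube([150, 4450, 3000]);
translate([3750, 150, 0]) cube([150, 750, 3000]);
translate([3750, 1650, 0]) cube([150, 2950, 3000]);


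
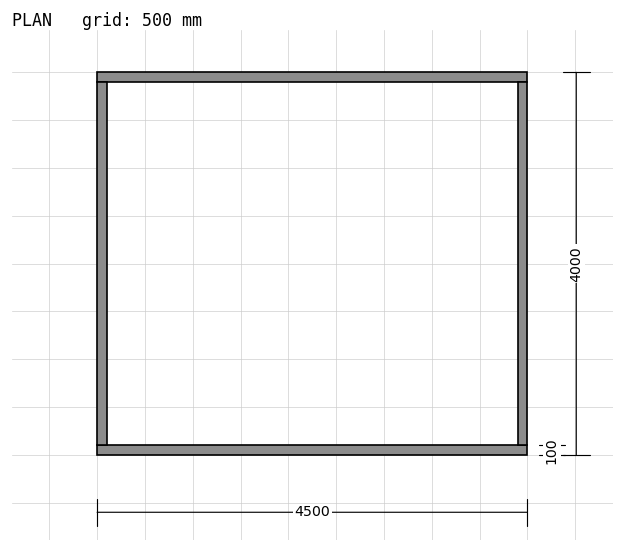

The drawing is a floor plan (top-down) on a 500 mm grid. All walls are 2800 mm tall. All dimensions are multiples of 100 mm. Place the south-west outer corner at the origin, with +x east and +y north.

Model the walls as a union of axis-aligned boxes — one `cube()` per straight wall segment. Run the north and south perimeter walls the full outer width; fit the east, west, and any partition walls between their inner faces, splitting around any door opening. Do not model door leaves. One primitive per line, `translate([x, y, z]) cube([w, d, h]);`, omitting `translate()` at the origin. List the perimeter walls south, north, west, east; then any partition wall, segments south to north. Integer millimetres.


cube([4500, 100, 2800]);
translate([0, 3900, 0]) cube([4500, 100, 2800]);
translate([0, 100, 0]) cube([100, 3800, 2800]);
translate([4400, 100, 0]) cube([100, 3800, 2800]);
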